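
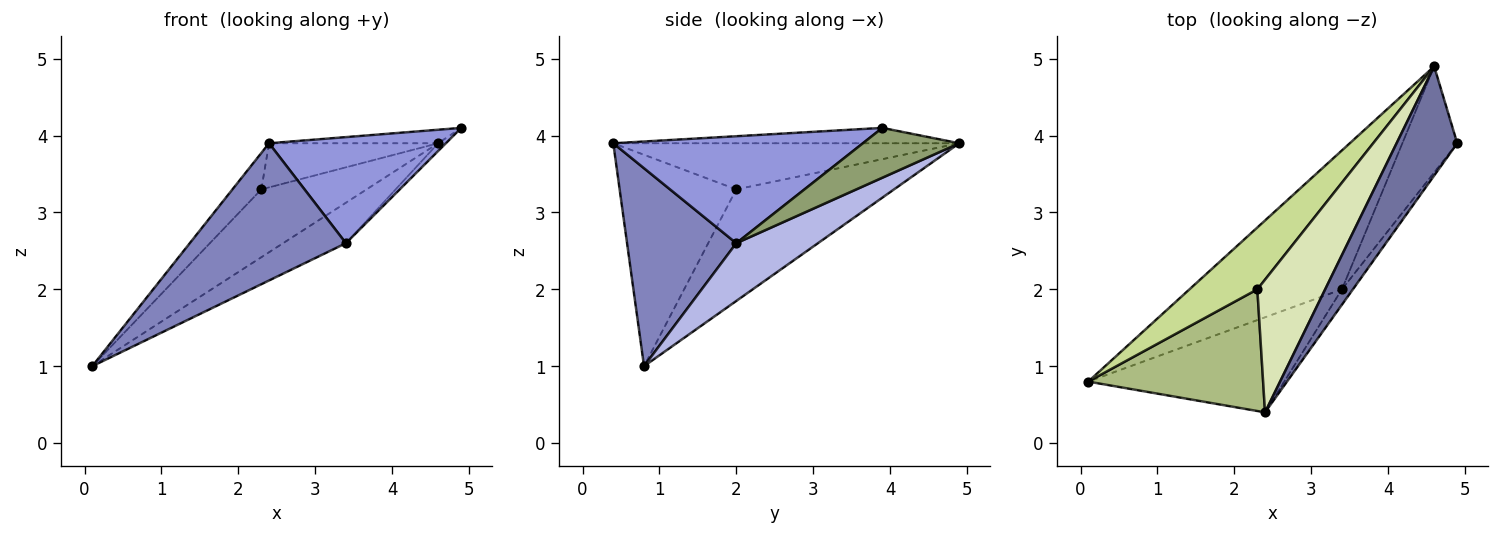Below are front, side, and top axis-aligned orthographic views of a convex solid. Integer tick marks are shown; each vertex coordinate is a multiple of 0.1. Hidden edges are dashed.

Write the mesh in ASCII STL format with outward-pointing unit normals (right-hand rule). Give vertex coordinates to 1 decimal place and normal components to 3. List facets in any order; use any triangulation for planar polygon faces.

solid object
 facet normal -0.244 0.119 0.962
  outer loop
   vertex 4.6 4.9 3.9
   vertex 2.4 0.4 3.9
   vertex 4.9 3.9 4.1
  endloop
 endfacet
 facet normal 0.498 -0.713 -0.494
  outer loop
   vertex 3.4 2.0 2.6
   vertex 2.4 0.4 3.9
   vertex 0.1 0.8 1.0
  endloop
 endfacet
 facet normal 0.813 -0.576 -0.083
  outer loop
   vertex 3.4 2.0 2.6
   vertex 4.9 3.9 4.1
   vertex 2.4 0.4 3.9
  endloop
 endfacet
 facet normal 0.342 0.263 -0.902
  outer loop
   vertex 3.4 2.0 2.6
   vertex 0.1 0.8 1.0
   vertex 4.6 4.9 3.9
  endloop
 endfacet
 facet normal 0.671 0.054 -0.739
  outer loop
   vertex 3.4 2.0 2.6
   vertex 4.6 4.9 3.9
   vertex 4.9 3.9 4.1
  endloop
 endfacet
 facet normal -0.757 0.187 0.626
  outer loop
   vertex 2.3 2.0 3.3
   vertex 0.1 0.8 1.0
   vertex 2.4 0.4 3.9
  endloop
 endfacet
 facet normal -0.742 0.495 0.452
  outer loop
   vertex 2.3 2.0 3.3
   vertex 4.6 4.9 3.9
   vertex 0.1 0.8 1.0
  endloop
 endfacet
 facet normal -0.542 0.265 0.797
  outer loop
   vertex 2.3 2.0 3.3
   vertex 2.4 0.4 3.9
   vertex 4.6 4.9 3.9
  endloop
 endfacet
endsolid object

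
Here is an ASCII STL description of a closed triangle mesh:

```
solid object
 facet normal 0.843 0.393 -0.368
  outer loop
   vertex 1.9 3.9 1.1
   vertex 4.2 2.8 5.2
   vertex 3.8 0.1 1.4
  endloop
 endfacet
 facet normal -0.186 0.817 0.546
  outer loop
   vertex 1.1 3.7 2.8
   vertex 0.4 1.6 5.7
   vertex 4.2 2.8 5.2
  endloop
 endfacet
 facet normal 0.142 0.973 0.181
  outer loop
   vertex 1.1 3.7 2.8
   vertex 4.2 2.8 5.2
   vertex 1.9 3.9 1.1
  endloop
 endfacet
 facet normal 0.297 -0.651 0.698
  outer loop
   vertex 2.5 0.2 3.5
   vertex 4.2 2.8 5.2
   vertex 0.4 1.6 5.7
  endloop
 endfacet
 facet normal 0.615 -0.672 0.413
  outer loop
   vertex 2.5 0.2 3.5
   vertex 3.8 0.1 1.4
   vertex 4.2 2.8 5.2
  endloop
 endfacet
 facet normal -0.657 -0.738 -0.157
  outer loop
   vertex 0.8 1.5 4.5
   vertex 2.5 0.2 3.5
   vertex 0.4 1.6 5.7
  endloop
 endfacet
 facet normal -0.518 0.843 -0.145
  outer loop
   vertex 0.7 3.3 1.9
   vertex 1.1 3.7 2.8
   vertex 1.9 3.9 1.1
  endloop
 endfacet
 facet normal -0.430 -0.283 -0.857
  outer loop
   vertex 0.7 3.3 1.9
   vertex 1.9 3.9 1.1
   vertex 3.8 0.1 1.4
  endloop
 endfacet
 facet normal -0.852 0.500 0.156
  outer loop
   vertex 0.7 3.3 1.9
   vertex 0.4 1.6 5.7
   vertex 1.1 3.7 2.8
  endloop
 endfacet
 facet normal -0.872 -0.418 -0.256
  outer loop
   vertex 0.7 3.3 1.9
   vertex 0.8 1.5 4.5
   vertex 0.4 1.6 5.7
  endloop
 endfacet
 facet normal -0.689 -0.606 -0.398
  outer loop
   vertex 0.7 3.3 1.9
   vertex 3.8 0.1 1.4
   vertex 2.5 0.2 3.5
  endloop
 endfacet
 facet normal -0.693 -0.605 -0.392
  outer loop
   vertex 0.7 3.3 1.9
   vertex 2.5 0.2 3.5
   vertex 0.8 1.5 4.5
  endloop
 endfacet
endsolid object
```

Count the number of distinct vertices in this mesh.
8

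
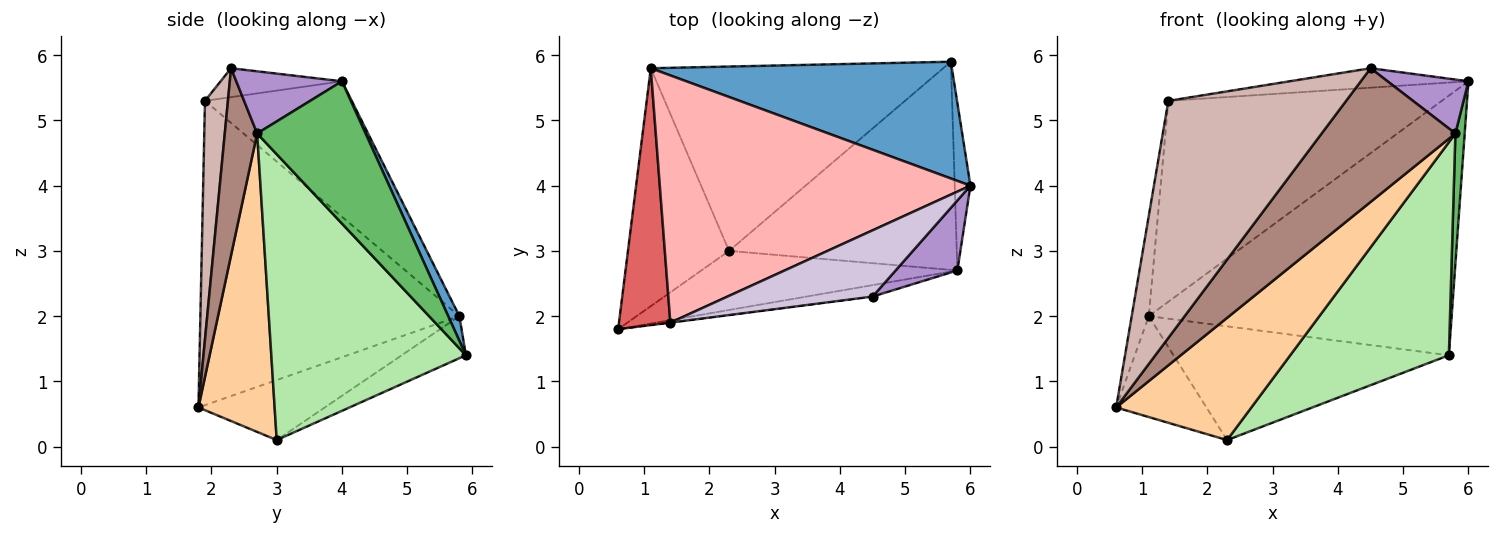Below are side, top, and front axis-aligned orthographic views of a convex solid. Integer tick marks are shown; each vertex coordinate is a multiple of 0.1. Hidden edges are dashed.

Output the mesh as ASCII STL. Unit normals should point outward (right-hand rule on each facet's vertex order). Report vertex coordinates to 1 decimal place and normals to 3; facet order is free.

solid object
 facet normal 0.034 0.911 0.410
  outer loop
   vertex 1.1 5.8 2.0
   vertex 6.0 4.0 5.6
   vertex 5.7 5.9 1.4
  endloop
 endfacet
 facet normal -0.480 0.343 -0.808
  outer loop
   vertex 1.1 5.8 2.0
   vertex 2.3 3.0 0.1
   vertex 0.6 1.8 0.6
  endloop
 endfacet
 facet normal -0.122 0.521 -0.845
  outer loop
   vertex 1.1 5.8 2.0
   vertex 5.7 5.9 1.4
   vertex 2.3 3.0 0.1
  endloop
 endfacet
 facet normal 0.453 -0.803 -0.388
  outer loop
   vertex 5.8 2.7 4.8
   vertex 0.6 1.8 0.6
   vertex 2.3 3.0 0.1
  endloop
 endfacet
 facet normal 0.990 -0.085 -0.109
  outer loop
   vertex 5.8 2.7 4.8
   vertex 5.7 5.9 1.4
   vertex 6.0 4.0 5.6
  endloop
 endfacet
 facet normal 0.659 -0.538 -0.525
  outer loop
   vertex 5.8 2.7 4.8
   vertex 2.3 3.0 0.1
   vertex 5.7 5.9 1.4
  endloop
 endfacet
 facet normal -0.984 0.065 0.166
  outer loop
   vertex 1.4 1.9 5.3
   vertex 1.1 5.8 2.0
   vertex 0.6 1.8 0.6
  endloop
 endfacet
 facet normal -0.321 0.597 0.735
  outer loop
   vertex 1.4 1.9 5.3
   vertex 6.0 4.0 5.6
   vertex 1.1 5.8 2.0
  endloop
 endfacet
 facet normal 0.623 -0.477 0.620
  outer loop
   vertex 4.5 2.3 5.8
   vertex 5.8 2.7 4.8
   vertex 6.0 4.0 5.6
  endloop
 endfacet
 facet normal -0.188 0.276 0.943
  outer loop
   vertex 4.5 2.3 5.8
   vertex 6.0 4.0 5.6
   vertex 1.4 1.9 5.3
  endloop
 endfacet
 facet normal 0.234 -0.969 -0.083
  outer loop
   vertex 4.5 2.3 5.8
   vertex 0.6 1.8 0.6
   vertex 5.8 2.7 4.8
  endloop
 endfacet
 facet normal 0.128 -0.992 -0.001
  outer loop
   vertex 4.5 2.3 5.8
   vertex 1.4 1.9 5.3
   vertex 0.6 1.8 0.6
  endloop
 endfacet
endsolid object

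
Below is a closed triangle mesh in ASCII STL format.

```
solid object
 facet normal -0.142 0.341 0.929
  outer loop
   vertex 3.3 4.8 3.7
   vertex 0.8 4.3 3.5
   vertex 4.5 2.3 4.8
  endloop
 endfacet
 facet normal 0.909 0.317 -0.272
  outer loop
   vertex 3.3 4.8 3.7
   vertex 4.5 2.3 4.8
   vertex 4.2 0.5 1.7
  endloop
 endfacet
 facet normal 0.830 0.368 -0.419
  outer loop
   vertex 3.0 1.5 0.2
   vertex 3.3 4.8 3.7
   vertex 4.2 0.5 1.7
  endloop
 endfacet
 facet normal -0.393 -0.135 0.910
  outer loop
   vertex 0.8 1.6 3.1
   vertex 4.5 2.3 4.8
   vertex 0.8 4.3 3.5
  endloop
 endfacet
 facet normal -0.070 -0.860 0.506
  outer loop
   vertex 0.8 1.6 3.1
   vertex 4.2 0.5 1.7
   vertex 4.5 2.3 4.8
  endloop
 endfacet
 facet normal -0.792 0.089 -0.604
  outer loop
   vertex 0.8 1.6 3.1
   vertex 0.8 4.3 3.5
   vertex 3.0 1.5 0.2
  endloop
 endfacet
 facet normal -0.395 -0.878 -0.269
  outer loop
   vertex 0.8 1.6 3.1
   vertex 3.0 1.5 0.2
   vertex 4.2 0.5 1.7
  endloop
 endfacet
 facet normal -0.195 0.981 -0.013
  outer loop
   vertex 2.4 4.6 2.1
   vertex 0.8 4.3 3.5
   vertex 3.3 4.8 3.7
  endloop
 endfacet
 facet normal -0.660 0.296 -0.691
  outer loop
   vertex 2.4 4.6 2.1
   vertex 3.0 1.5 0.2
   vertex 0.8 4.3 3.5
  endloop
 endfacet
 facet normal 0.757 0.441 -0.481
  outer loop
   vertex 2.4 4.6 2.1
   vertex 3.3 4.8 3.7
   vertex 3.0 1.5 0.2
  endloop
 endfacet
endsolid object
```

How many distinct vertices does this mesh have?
7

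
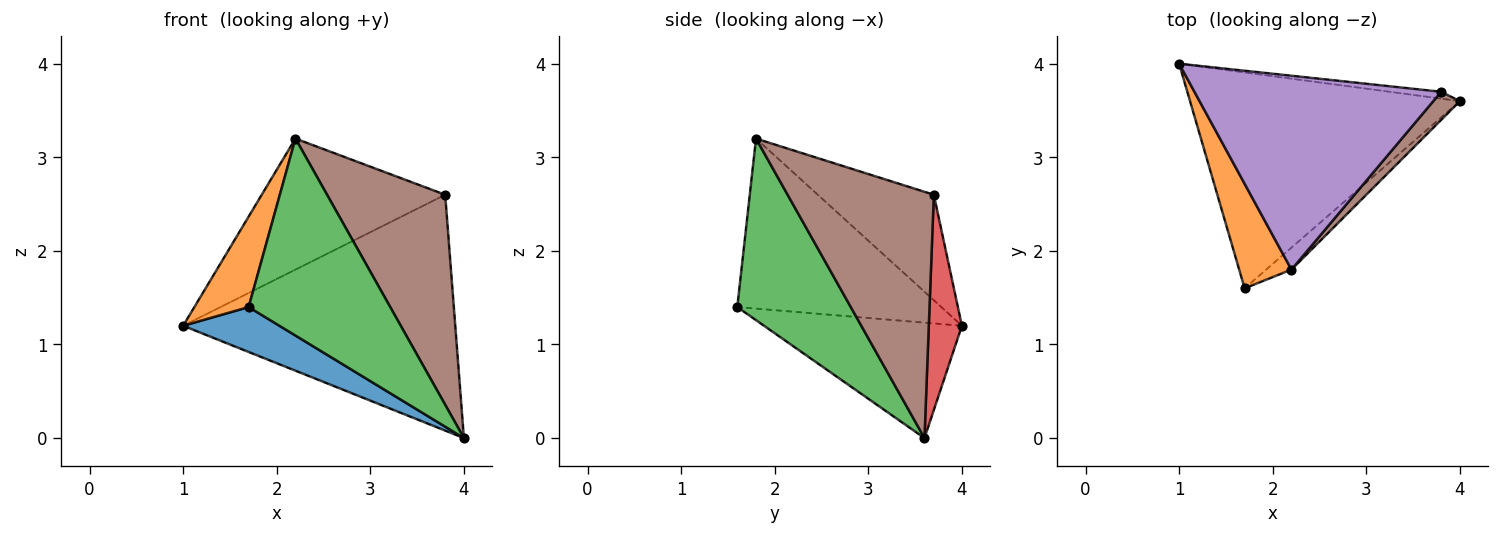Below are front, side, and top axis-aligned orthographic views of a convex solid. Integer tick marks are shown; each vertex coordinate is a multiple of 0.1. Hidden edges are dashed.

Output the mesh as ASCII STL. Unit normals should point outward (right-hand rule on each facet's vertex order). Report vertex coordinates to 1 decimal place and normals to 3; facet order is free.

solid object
 facet normal -0.386 -0.188 -0.903
  outer loop
   vertex 1.7 1.6 1.4
   vertex 1.0 4.0 1.2
   vertex 4.0 3.6 0.0
  endloop
 endfacet
 facet normal -0.926 -0.246 0.285
  outer loop
   vertex 2.2 1.8 3.2
   vertex 1.0 4.0 1.2
   vertex 1.7 1.6 1.4
  endloop
 endfacet
 facet normal 0.623 -0.777 -0.087
  outer loop
   vertex 2.2 1.8 3.2
   vertex 1.7 1.6 1.4
   vertex 4.0 3.6 0.0
  endloop
 endfacet
 facet normal 0.121 0.992 -0.029
  outer loop
   vertex 3.8 3.7 2.6
   vertex 4.0 3.6 0.0
   vertex 1.0 4.0 1.2
  endloop
 endfacet
 facet normal -0.334 0.528 0.781
  outer loop
   vertex 3.8 3.7 2.6
   vertex 1.0 4.0 1.2
   vertex 2.2 1.8 3.2
  endloop
 endfacet
 facet normal 0.775 -0.626 0.084
  outer loop
   vertex 3.8 3.7 2.6
   vertex 2.2 1.8 3.2
   vertex 4.0 3.6 0.0
  endloop
 endfacet
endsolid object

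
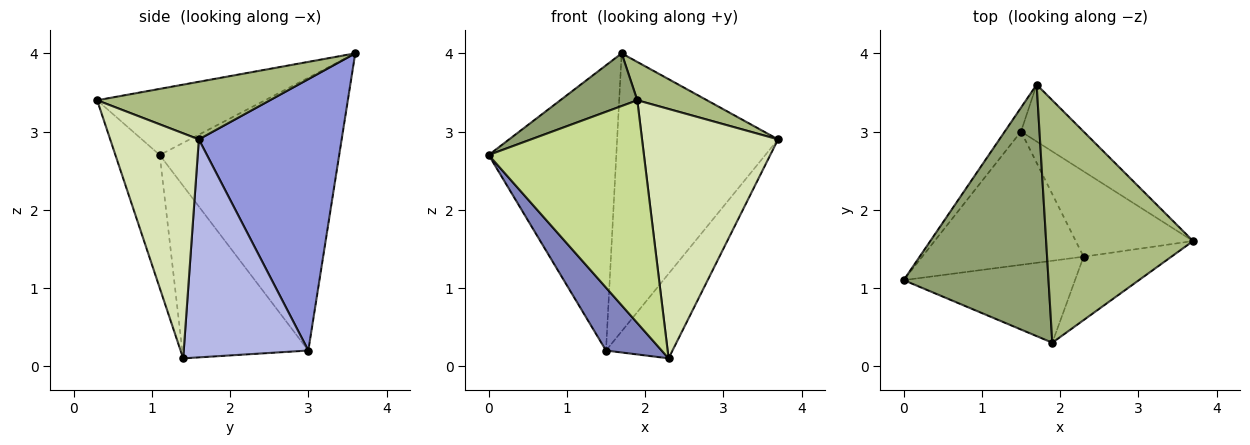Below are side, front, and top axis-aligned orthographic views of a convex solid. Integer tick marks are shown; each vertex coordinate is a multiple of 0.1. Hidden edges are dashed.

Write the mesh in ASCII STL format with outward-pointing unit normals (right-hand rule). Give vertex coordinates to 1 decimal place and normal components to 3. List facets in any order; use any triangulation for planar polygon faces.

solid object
 facet normal -0.814 0.579 -0.049
  outer loop
   vertex 1.5 3.0 0.2
   vertex 0.0 1.1 2.7
   vertex 1.7 3.6 4.0
  endloop
 endfacet
 facet normal -0.695 -0.307 -0.650
  outer loop
   vertex 1.5 3.0 0.2
   vertex 2.3 1.4 0.1
   vertex 0.0 1.1 2.7
  endloop
 endfacet
 facet normal 0.656 0.739 -0.151
  outer loop
   vertex 1.5 3.0 0.2
   vertex 1.7 3.6 4.0
   vertex 3.7 1.6 2.9
  endloop
 endfacet
 facet normal 0.797 0.425 -0.429
  outer loop
   vertex 1.5 3.0 0.2
   vertex 3.7 1.6 2.9
   vertex 2.3 1.4 0.1
  endloop
 endfacet
 facet normal -0.408 -0.187 0.894
  outer loop
   vertex 1.9 0.3 3.4
   vertex 1.7 3.6 4.0
   vertex 0.0 1.1 2.7
  endloop
 endfacet
 facet normal 0.361 -0.146 0.921
  outer loop
   vertex 1.9 0.3 3.4
   vertex 3.7 1.6 2.9
   vertex 1.7 3.6 4.0
  endloop
 endfacet
 facet normal -0.259 -0.907 -0.334
  outer loop
   vertex 1.9 0.3 3.4
   vertex 0.0 1.1 2.7
   vertex 2.3 1.4 0.1
  endloop
 endfacet
 facet normal 0.534 -0.819 -0.208
  outer loop
   vertex 1.9 0.3 3.4
   vertex 2.3 1.4 0.1
   vertex 3.7 1.6 2.9
  endloop
 endfacet
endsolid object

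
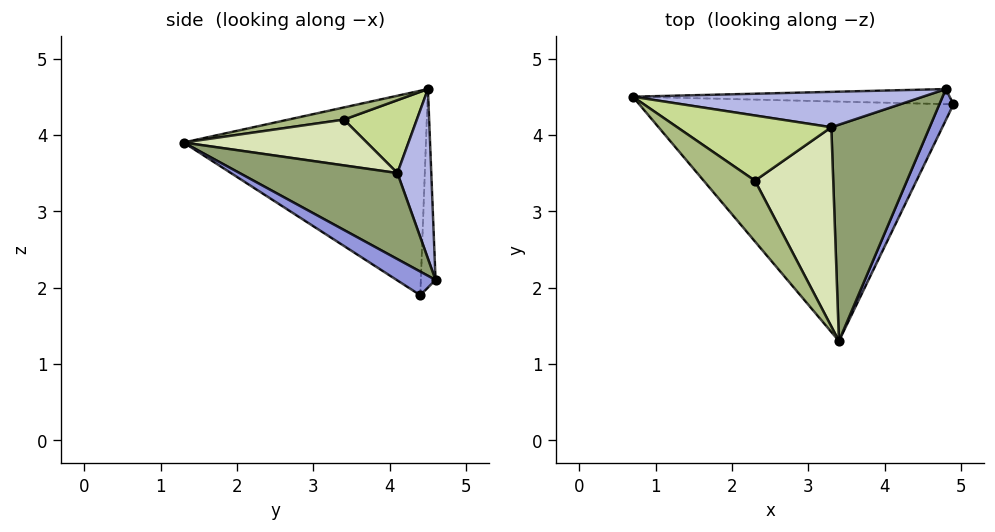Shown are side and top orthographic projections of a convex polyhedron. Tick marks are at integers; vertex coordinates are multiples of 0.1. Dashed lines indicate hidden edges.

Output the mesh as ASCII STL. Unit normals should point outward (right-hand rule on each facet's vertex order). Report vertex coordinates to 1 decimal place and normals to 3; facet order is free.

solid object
 facet normal -0.526 -0.267 -0.808
  outer loop
   vertex 3.4 1.3 3.9
   vertex 0.7 4.5 4.6
   vertex 4.9 4.4 1.9
  endloop
 endfacet
 facet normal -0.459 0.503 -0.732
  outer loop
   vertex 4.8 4.6 2.1
   vertex 4.9 4.4 1.9
   vertex 0.7 4.5 4.6
  endloop
 endfacet
 facet normal 0.855 -0.084 0.511
  outer loop
   vertex 4.8 4.6 2.1
   vertex 3.4 1.3 3.9
   vertex 4.9 4.4 1.9
  endloop
 endfacet
 facet normal 0.374 0.671 0.640
  outer loop
   vertex 3.3 4.1 3.5
   vertex 4.8 4.6 2.1
   vertex 0.7 4.5 4.6
  endloop
 endfacet
 facet normal 0.653 0.130 0.746
  outer loop
   vertex 3.3 4.1 3.5
   vertex 3.4 1.3 3.9
   vertex 4.8 4.6 2.1
  endloop
 endfacet
 facet normal 0.231 -0.018 0.973
  outer loop
   vertex 2.3 3.4 4.2
   vertex 0.7 4.5 4.6
   vertex 3.4 1.3 3.9
  endloop
 endfacet
 facet normal 0.410 0.281 0.867
  outer loop
   vertex 2.3 3.4 4.2
   vertex 3.3 4.1 3.5
   vertex 0.7 4.5 4.6
  endloop
 endfacet
 facet normal 0.500 0.140 0.855
  outer loop
   vertex 2.3 3.4 4.2
   vertex 3.4 1.3 3.9
   vertex 3.3 4.1 3.5
  endloop
 endfacet
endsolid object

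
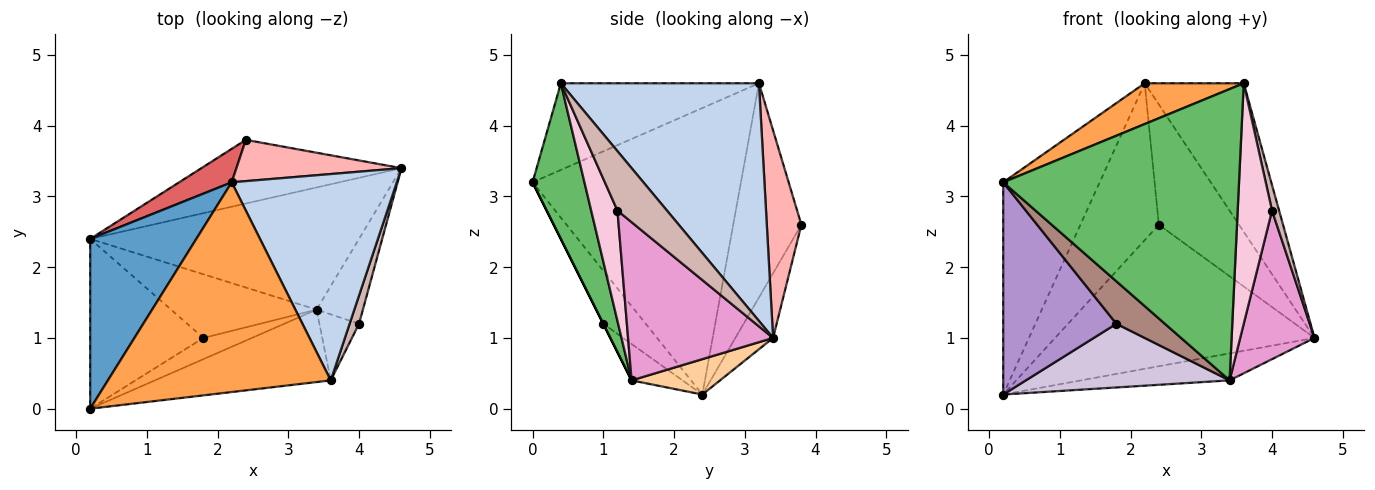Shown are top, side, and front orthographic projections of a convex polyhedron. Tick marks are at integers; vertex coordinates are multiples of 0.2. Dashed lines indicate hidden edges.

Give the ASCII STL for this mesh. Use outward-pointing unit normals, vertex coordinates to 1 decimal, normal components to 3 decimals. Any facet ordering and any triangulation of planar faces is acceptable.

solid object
 facet normal -0.860 0.398 0.319
  outer loop
   vertex 2.2 3.2 4.6
   vertex 0.2 2.4 0.2
   vertex 0.2 0.0 3.2
  endloop
 endfacet
 facet normal 0.760 0.380 0.528
  outer loop
   vertex 3.6 0.4 4.6
   vertex 4.6 3.4 1.0
   vertex 2.2 3.2 4.6
  endloop
 endfacet
 facet normal -0.357 -0.178 0.917
  outer loop
   vertex 3.6 0.4 4.6
   vertex 2.2 3.2 4.6
   vertex 0.2 0.0 3.2
  endloop
 endfacet
 facet normal 0.127 0.214 -0.968
  outer loop
   vertex 3.4 1.4 0.4
   vertex 0.2 2.4 0.2
   vertex 4.6 3.4 1.0
  endloop
 endfacet
 facet normal 0.209 -0.949 -0.236
  outer loop
   vertex 3.4 1.4 0.4
   vertex 3.6 0.4 4.6
   vertex 0.2 0.0 3.2
  endloop
 endfacet
 facet normal -0.131 0.904 -0.407
  outer loop
   vertex 2.4 3.8 2.6
   vertex 4.6 3.4 1.0
   vertex 0.2 2.4 0.2
  endloop
 endfacet
 facet normal -0.648 0.745 0.159
  outer loop
   vertex 2.4 3.8 2.6
   vertex 0.2 2.4 0.2
   vertex 2.2 3.2 4.6
  endloop
 endfacet
 facet normal 0.378 0.876 0.301
  outer loop
   vertex 2.4 3.8 2.6
   vertex 2.2 3.2 4.6
   vertex 4.6 3.4 1.0
  endloop
 endfacet
 facet normal -0.281 -0.749 -0.600
  outer loop
   vertex 1.8 1.0 1.2
   vertex 0.2 0.0 3.2
   vertex 0.2 2.4 0.2
  endloop
 endfacet
 facet normal -0.174 -0.696 -0.696
  outer loop
   vertex 1.8 1.0 1.2
   vertex 0.2 2.4 0.2
   vertex 3.4 1.4 0.4
  endloop
 endfacet
 facet normal 0.000 -0.894 -0.447
  outer loop
   vertex 1.8 1.0 1.2
   vertex 3.4 1.4 0.4
   vertex 0.2 0.0 3.2
  endloop
 endfacet
 facet normal 0.978 -0.140 0.155
  outer loop
   vertex 4.0 1.2 2.8
   vertex 4.6 3.4 1.0
   vertex 3.6 0.4 4.6
  endloop
 endfacet
 facet normal 0.861 -0.441 -0.252
  outer loop
   vertex 4.0 1.2 2.8
   vertex 3.4 1.4 0.4
   vertex 4.6 3.4 1.0
  endloop
 endfacet
 facet normal 0.594 -0.776 -0.213
  outer loop
   vertex 4.0 1.2 2.8
   vertex 3.6 0.4 4.6
   vertex 3.4 1.4 0.4
  endloop
 endfacet
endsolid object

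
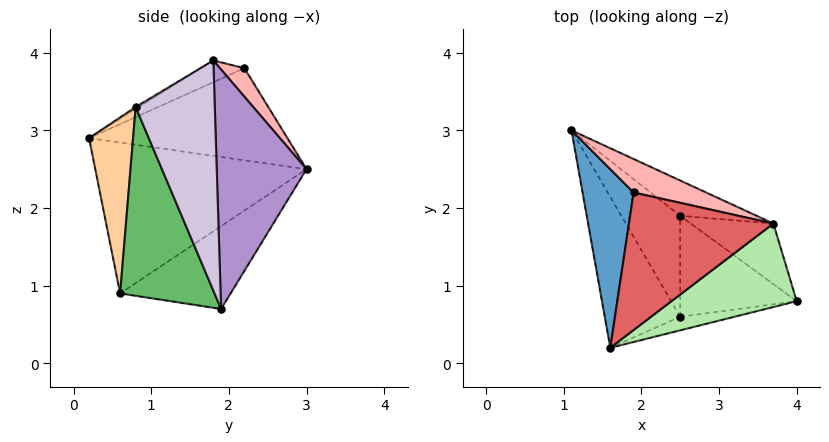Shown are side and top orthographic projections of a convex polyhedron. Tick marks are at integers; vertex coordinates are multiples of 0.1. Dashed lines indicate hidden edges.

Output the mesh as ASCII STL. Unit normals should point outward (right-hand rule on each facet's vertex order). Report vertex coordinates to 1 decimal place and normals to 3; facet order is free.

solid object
 facet normal -0.871 -0.087 0.483
  outer loop
   vertex 1.9 2.2 3.8
   vertex 1.1 3.0 2.5
   vertex 1.6 0.2 2.9
  endloop
 endfacet
 facet normal -0.873 -0.218 -0.436
  outer loop
   vertex 2.5 0.6 0.9
   vertex 1.6 0.2 2.9
   vertex 1.1 3.0 2.5
  endloop
 endfacet
 facet normal -0.812 -0.089 -0.577
  outer loop
   vertex 2.5 0.6 0.9
   vertex 1.1 3.0 2.5
   vertex 2.5 1.9 0.7
  endloop
 endfacet
 facet normal 0.254 -0.964 -0.078
  outer loop
   vertex 2.5 0.6 0.9
   vertex 4.0 0.8 3.3
   vertex 1.6 0.2 2.9
  endloop
 endfacet
 facet normal 0.848 -0.081 -0.523
  outer loop
   vertex 2.5 0.6 0.9
   vertex 2.5 1.9 0.7
   vertex 4.0 0.8 3.3
  endloop
 endfacet
 facet normal -0.013 -0.517 0.856
  outer loop
   vertex 3.7 1.8 3.9
   vertex 1.6 0.2 2.9
   vertex 4.0 0.8 3.3
  endloop
 endfacet
 facet normal -0.137 -0.389 0.911
  outer loop
   vertex 3.7 1.8 3.9
   vertex 1.9 2.2 3.8
   vertex 1.6 0.2 2.9
  endloop
 endfacet
 facet normal 0.172 0.883 0.437
  outer loop
   vertex 3.7 1.8 3.9
   vertex 1.1 3.0 2.5
   vertex 1.9 2.2 3.8
  endloop
 endfacet
 facet normal 0.481 0.863 -0.153
  outer loop
   vertex 3.7 1.8 3.9
   vertex 2.5 1.9 0.7
   vertex 1.1 3.0 2.5
  endloop
 endfacet
 facet normal 0.847 0.436 -0.304
  outer loop
   vertex 3.7 1.8 3.9
   vertex 4.0 0.8 3.3
   vertex 2.5 1.9 0.7
  endloop
 endfacet
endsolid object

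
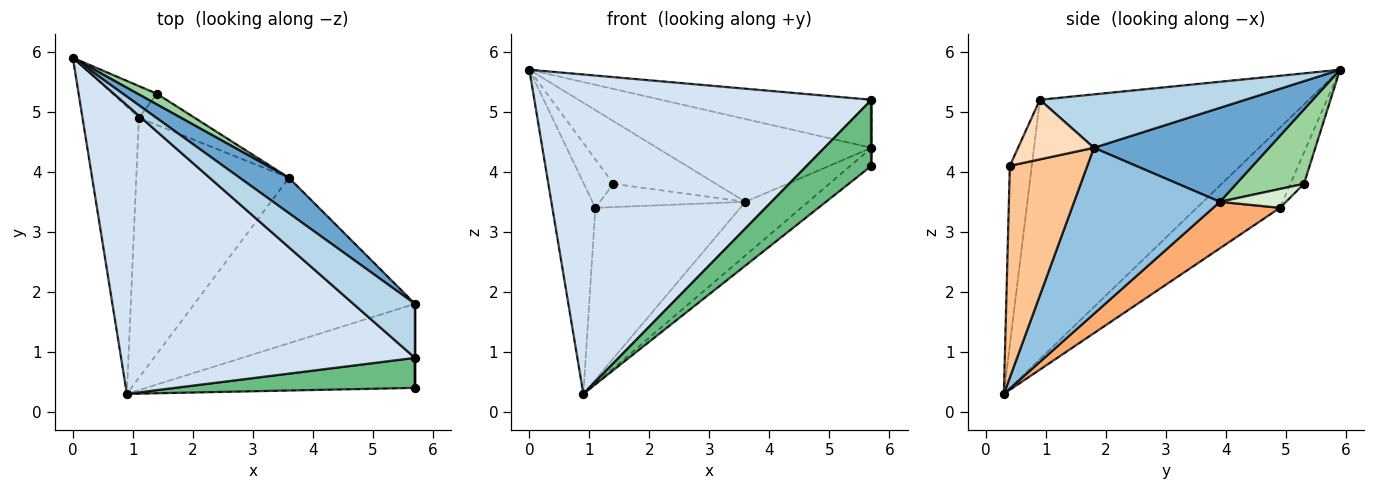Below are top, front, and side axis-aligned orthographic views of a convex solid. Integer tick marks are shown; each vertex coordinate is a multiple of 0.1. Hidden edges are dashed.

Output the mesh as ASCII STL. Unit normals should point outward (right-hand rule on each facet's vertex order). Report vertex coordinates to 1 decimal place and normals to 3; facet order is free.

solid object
 facet normal 0.601 0.735 0.314
  outer loop
   vertex 3.6 3.9 3.5
   vertex 0.0 5.9 5.7
   vertex 5.7 1.8 4.4
  endloop
 endfacet
 facet normal 0.582 0.251 -0.773
  outer loop
   vertex 3.6 3.9 3.5
   vertex 5.7 1.8 4.4
   vertex 0.9 0.3 0.3
  endloop
 endfacet
 facet normal 0.544 0.557 0.627
  outer loop
   vertex 5.7 0.9 5.2
   vertex 5.7 1.8 4.4
   vertex 0.0 5.9 5.7
  endloop
 endfacet
 facet normal -0.509 -0.638 0.577
  outer loop
   vertex 5.7 0.9 5.2
   vertex 0.0 5.9 5.7
   vertex 0.9 0.3 0.3
  endloop
 endfacet
 facet normal -0.753 0.390 -0.530
  outer loop
   vertex 1.1 4.9 3.4
   vertex 0.9 0.3 0.3
   vertex 0.0 5.9 5.7
  endloop
 endfacet
 facet normal 0.246 0.534 -0.809
  outer loop
   vertex 1.1 4.9 3.4
   vertex 3.6 3.9 3.5
   vertex 0.9 0.3 0.3
  endloop
 endfacet
 facet normal 0.610 0.166 -0.775
  outer loop
   vertex 5.7 0.4 4.1
   vertex 0.9 0.3 0.3
   vertex 5.7 1.8 4.4
  endloop
 endfacet
 facet normal 1.000 0.000 0.000
  outer loop
   vertex 5.7 0.4 4.1
   vertex 5.7 1.8 4.4
   vertex 5.7 0.9 5.2
  endloop
 endfacet
 facet normal -0.295 -0.870 0.395
  outer loop
   vertex 5.7 0.4 4.1
   vertex 5.7 0.9 5.2
   vertex 0.9 0.3 0.3
  endloop
 endfacet
 facet normal 0.545 0.826 0.141
  outer loop
   vertex 1.4 5.3 3.8
   vertex 0.0 5.9 5.7
   vertex 3.6 3.9 3.5
  endloop
 endfacet
 facet normal -0.359 0.781 -0.511
  outer loop
   vertex 1.4 5.3 3.8
   vertex 1.1 4.9 3.4
   vertex 0.0 5.9 5.7
  endloop
 endfacet
 facet normal 0.262 0.577 -0.774
  outer loop
   vertex 1.4 5.3 3.8
   vertex 3.6 3.9 3.5
   vertex 1.1 4.9 3.4
  endloop
 endfacet
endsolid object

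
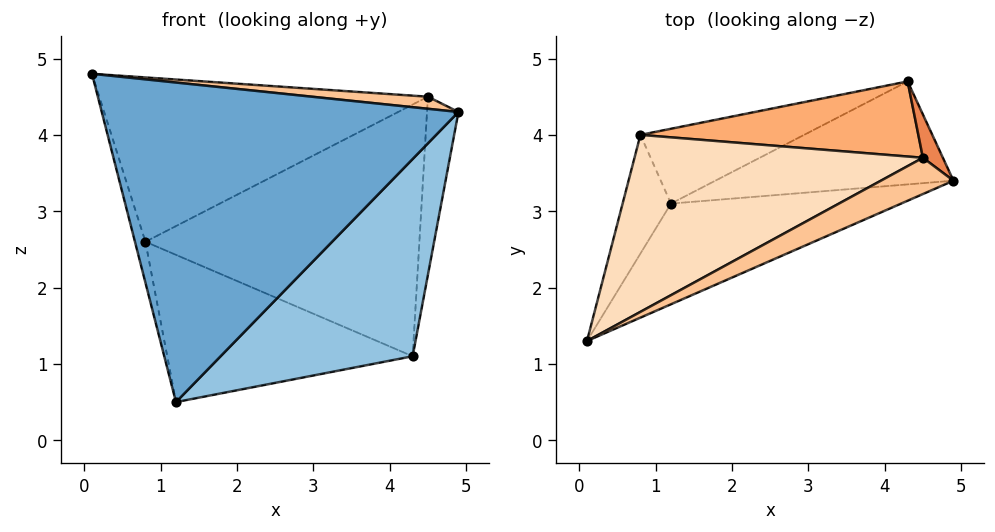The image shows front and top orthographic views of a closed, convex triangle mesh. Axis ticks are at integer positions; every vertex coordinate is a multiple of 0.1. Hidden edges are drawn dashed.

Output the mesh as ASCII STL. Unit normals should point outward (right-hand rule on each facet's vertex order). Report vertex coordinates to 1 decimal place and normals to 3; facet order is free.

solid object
 facet normal 0.360 -0.890 -0.280
  outer loop
   vertex 1.2 3.1 0.5
   vertex 4.9 3.4 4.3
   vertex 0.1 1.3 4.8
  endloop
 endfacet
 facet normal 0.480 -0.778 -0.406
  outer loop
   vertex 1.2 3.1 0.5
   vertex 4.3 4.7 1.1
   vertex 4.9 3.4 4.3
  endloop
 endfacet
 facet normal -0.973 0.075 -0.218
  outer loop
   vertex 0.8 4.0 2.6
   vertex 1.2 3.1 0.5
   vertex 0.1 1.3 4.8
  endloop
 endfacet
 facet normal -0.349 0.835 -0.425
  outer loop
   vertex 0.8 4.0 2.6
   vertex 4.3 4.7 1.1
   vertex 1.2 3.1 0.5
  endloop
 endfacet
 facet normal 0.646 0.742 0.180
  outer loop
   vertex 4.5 3.7 4.5
   vertex 4.9 3.4 4.3
   vertex 4.3 4.7 1.1
  endloop
 endfacet
 facet normal -0.069 0.956 0.285
  outer loop
   vertex 4.5 3.7 4.5
   vertex 4.3 4.7 1.1
   vertex 0.8 4.0 2.6
  endloop
 endfacet
 facet normal 0.231 -0.308 0.923
  outer loop
   vertex 4.5 3.7 4.5
   vertex 0.1 1.3 4.8
   vertex 4.9 3.4 4.3
  endloop
 endfacet
 facet normal -0.306 0.648 0.698
  outer loop
   vertex 4.5 3.7 4.5
   vertex 0.8 4.0 2.6
   vertex 0.1 1.3 4.8
  endloop
 endfacet
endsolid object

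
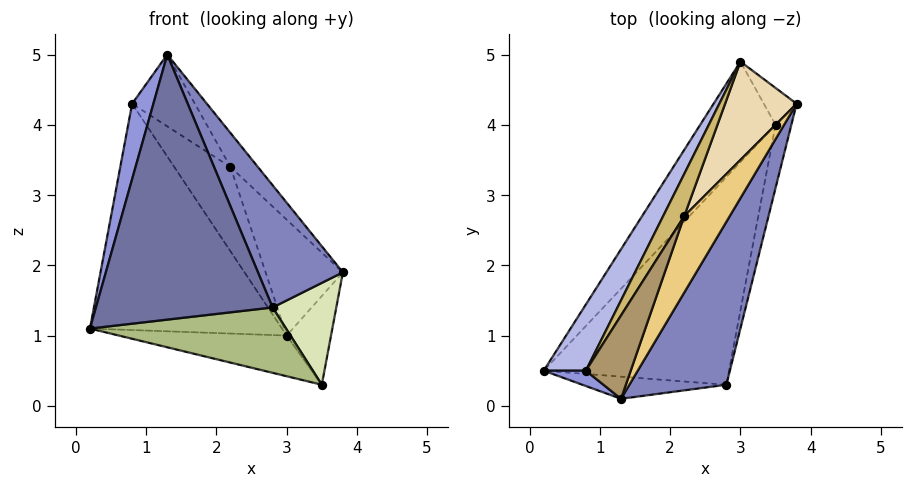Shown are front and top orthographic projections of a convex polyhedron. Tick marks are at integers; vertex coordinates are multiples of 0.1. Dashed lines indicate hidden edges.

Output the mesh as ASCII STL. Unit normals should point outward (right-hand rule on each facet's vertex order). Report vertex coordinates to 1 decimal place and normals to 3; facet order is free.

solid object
 facet normal -0.067 -0.994 -0.083
  outer loop
   vertex 2.8 0.3 1.4
   vertex 1.3 0.1 5.0
   vertex 0.2 0.5 1.1
  endloop
 endfacet
 facet normal 0.894 -0.268 0.358
  outer loop
   vertex 2.8 0.3 1.4
   vertex 3.8 4.3 1.9
   vertex 1.3 0.1 5.0
  endloop
 endfacet
 facet normal -0.728 -0.671 0.137
  outer loop
   vertex 0.8 0.5 4.3
   vertex 0.2 0.5 1.1
   vertex 1.3 0.1 5.0
  endloop
 endfacet
 facet normal -0.832 0.533 0.156
  outer loop
   vertex 0.8 0.5 4.3
   vertex 3.0 4.9 1.0
   vertex 0.2 0.5 1.1
  endloop
 endfacet
 facet normal -0.529 0.318 -0.787
  outer loop
   vertex 3.5 4.0 0.3
   vertex 0.2 0.5 1.1
   vertex 3.0 4.9 1.0
  endloop
 endfacet
 facet normal 0.087 -0.299 -0.950
  outer loop
   vertex 3.5 4.0 0.3
   vertex 2.8 0.3 1.4
   vertex 0.2 0.5 1.1
  endloop
 endfacet
 facet normal 0.747 0.614 -0.255
  outer loop
   vertex 3.5 4.0 0.3
   vertex 3.0 4.9 1.0
   vertex 3.8 4.3 1.9
  endloop
 endfacet
 facet normal 0.965 -0.224 -0.139
  outer loop
   vertex 3.5 4.0 0.3
   vertex 3.8 4.3 1.9
   vertex 2.8 0.3 1.4
  endloop
 endfacet
 facet normal -0.474 0.575 0.667
  outer loop
   vertex 2.2 2.7 3.4
   vertex 0.8 0.5 4.3
   vertex 1.3 0.1 5.0
  endloop
 endfacet
 facet normal -0.745 0.596 0.298
  outer loop
   vertex 2.2 2.7 3.4
   vertex 3.0 4.9 1.0
   vertex 0.8 0.5 4.3
  endloop
 endfacet
 facet normal 0.410 0.371 0.833
  outer loop
   vertex 2.2 2.7 3.4
   vertex 1.3 0.1 5.0
   vertex 3.8 4.3 1.9
  endloop
 endfacet
 facet normal -0.154 0.753 0.639
  outer loop
   vertex 2.2 2.7 3.4
   vertex 3.8 4.3 1.9
   vertex 3.0 4.9 1.0
  endloop
 endfacet
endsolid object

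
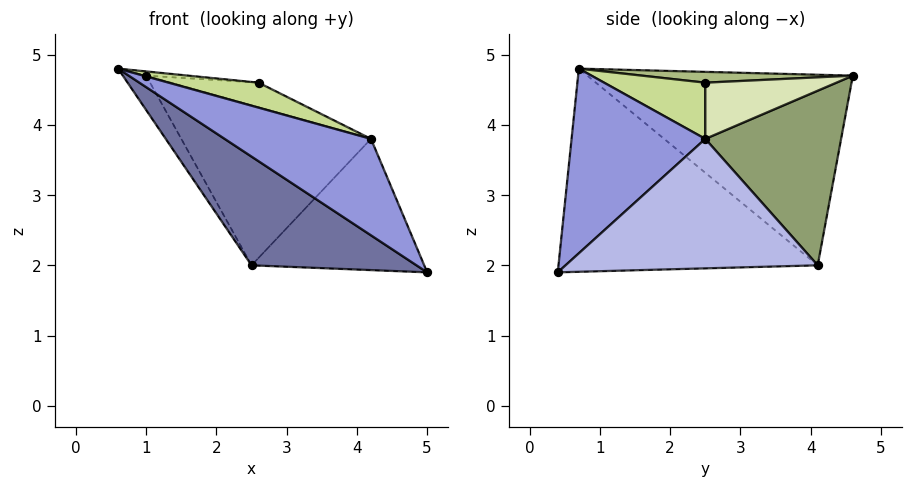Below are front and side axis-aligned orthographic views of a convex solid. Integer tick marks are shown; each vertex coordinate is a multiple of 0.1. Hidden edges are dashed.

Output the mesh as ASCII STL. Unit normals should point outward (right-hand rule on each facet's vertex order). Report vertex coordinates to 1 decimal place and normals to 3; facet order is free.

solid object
 facet normal -0.534 -0.340 -0.775
  outer loop
   vertex 2.5 4.1 2.0
   vertex 5.0 0.4 1.9
   vertex 0.6 0.7 4.8
  endloop
 endfacet
 facet normal -0.866 0.076 -0.495
  outer loop
   vertex 2.5 4.1 2.0
   vertex 0.6 0.7 4.8
   vertex 1.0 4.6 4.7
  endloop
 endfacet
 facet normal 0.454 -0.497 0.740
  outer loop
   vertex 4.2 2.5 3.8
   vertex 0.6 0.7 4.8
   vertex 5.0 0.4 1.9
  endloop
 endfacet
 facet normal 0.795 0.544 -0.267
  outer loop
   vertex 4.2 2.5 3.8
   vertex 5.0 0.4 1.9
   vertex 2.5 4.1 2.0
  endloop
 endfacet
 facet normal 0.574 0.801 0.170
  outer loop
   vertex 4.2 2.5 3.8
   vertex 2.5 4.1 2.0
   vertex 1.0 4.6 4.7
  endloop
 endfacet
 facet normal 0.084 0.017 0.996
  outer loop
   vertex 2.6 2.5 4.6
   vertex 1.0 4.6 4.7
   vertex 0.6 0.7 4.8
  endloop
 endfacet
 facet normal 0.416 -0.369 0.831
  outer loop
   vertex 2.6 2.5 4.6
   vertex 0.6 0.7 4.8
   vertex 4.2 2.5 3.8
  endloop
 endfacet
 facet normal 0.429 0.286 0.857
  outer loop
   vertex 2.6 2.5 4.6
   vertex 4.2 2.5 3.8
   vertex 1.0 4.6 4.7
  endloop
 endfacet
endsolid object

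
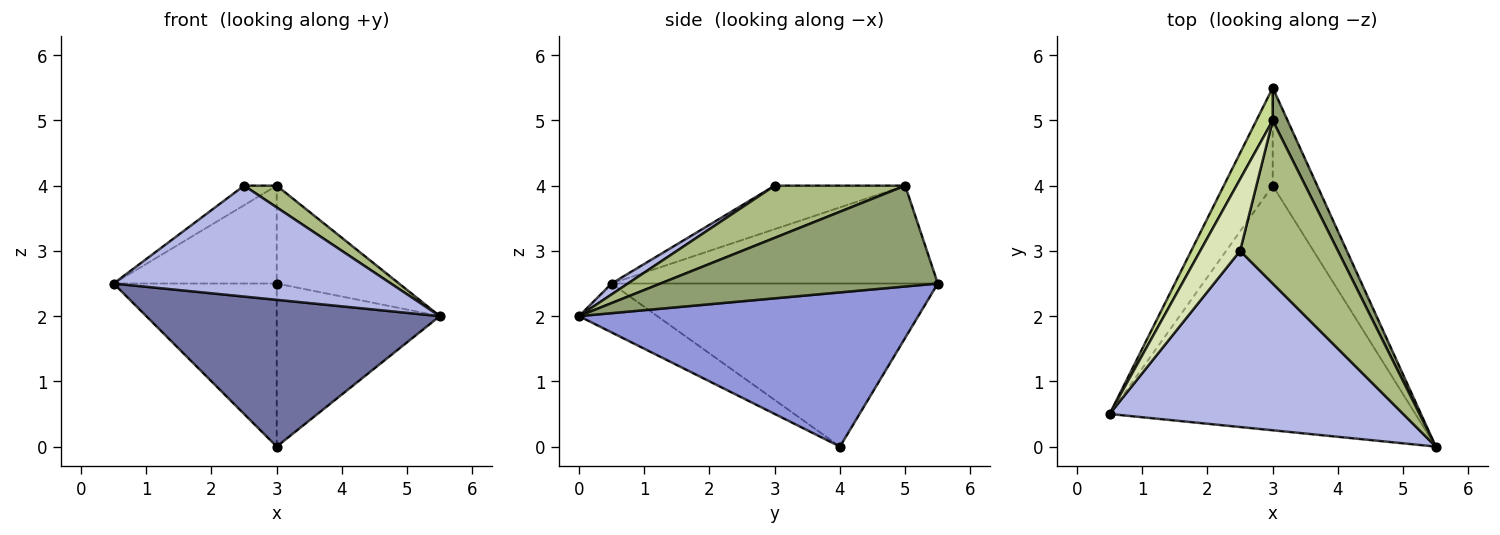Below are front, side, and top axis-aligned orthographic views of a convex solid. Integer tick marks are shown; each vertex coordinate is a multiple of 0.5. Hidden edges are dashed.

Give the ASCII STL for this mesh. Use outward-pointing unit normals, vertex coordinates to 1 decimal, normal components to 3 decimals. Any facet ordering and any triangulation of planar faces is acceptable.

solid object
 facet normal -0.136 -0.510 -0.850
  outer loop
   vertex 3.0 4.0 0.0
   vertex 5.5 0.0 2.0
   vertex 0.5 0.5 2.5
  endloop
 endfacet
 facet normal -0.864 0.432 -0.259
  outer loop
   vertex 3.0 4.0 0.0
   vertex 0.5 0.5 2.5
   vertex 3.0 5.5 2.5
  endloop
 endfacet
 facet normal 0.872 0.419 -0.252
  outer loop
   vertex 3.0 4.0 0.0
   vertex 3.0 5.5 2.5
   vertex 5.5 0.0 2.0
  endloop
 endfacet
 facet normal 0.031 -0.533 0.846
  outer loop
   vertex 2.5 3.0 4.0
   vertex 0.5 0.5 2.5
   vertex 5.5 0.0 2.0
  endloop
 endfacet
 facet normal 0.907 0.400 0.133
  outer loop
   vertex 3.0 5.0 4.0
   vertex 5.5 0.0 2.0
   vertex 3.0 5.5 2.5
  endloop
 endfacet
 facet normal 0.467 -0.117 0.876
  outer loop
   vertex 3.0 5.0 4.0
   vertex 2.5 3.0 4.0
   vertex 5.5 0.0 2.0
  endloop
 endfacet
 facet normal -0.885 0.442 0.147
  outer loop
   vertex 3.0 5.0 4.0
   vertex 3.0 5.5 2.5
   vertex 0.5 0.5 2.5
  endloop
 endfacet
 facet normal -0.725 0.181 0.665
  outer loop
   vertex 3.0 5.0 4.0
   vertex 0.5 0.5 2.5
   vertex 2.5 3.0 4.0
  endloop
 endfacet
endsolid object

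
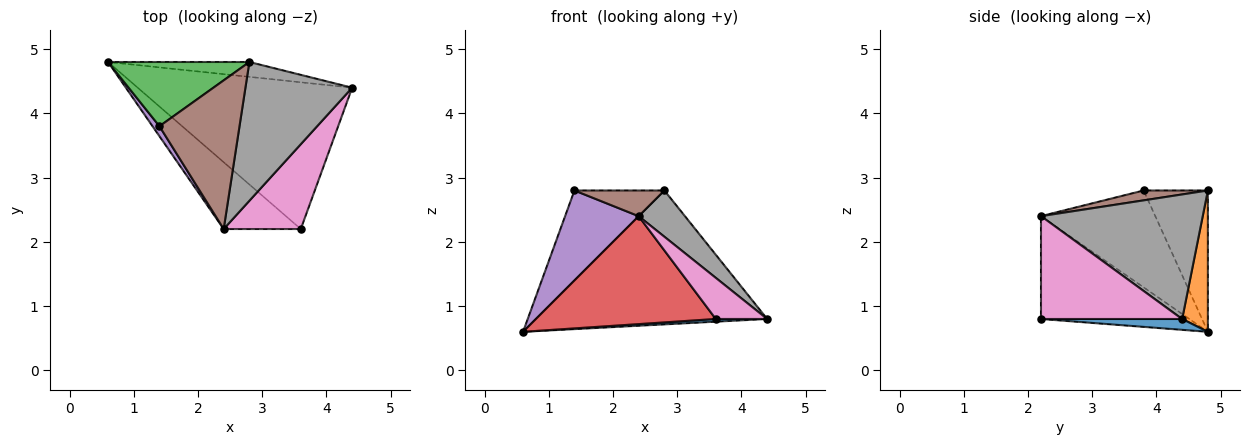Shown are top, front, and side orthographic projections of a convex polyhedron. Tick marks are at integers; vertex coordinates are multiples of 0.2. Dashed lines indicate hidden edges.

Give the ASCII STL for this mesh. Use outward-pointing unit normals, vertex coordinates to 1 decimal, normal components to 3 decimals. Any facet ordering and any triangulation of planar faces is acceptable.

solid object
 facet normal 0.051 -0.018 -0.999
  outer loop
   vertex 3.6 2.2 0.8
   vertex 0.6 4.8 0.6
   vertex 4.4 4.4 0.8
  endloop
 endfacet
 facet normal 0.110 0.988 -0.110
  outer loop
   vertex 2.8 4.8 2.8
   vertex 4.4 4.4 0.8
   vertex 0.6 4.8 0.6
  endloop
 endfacet
 facet normal -0.503 0.704 0.503
  outer loop
   vertex 2.8 4.8 2.8
   vertex 0.6 4.8 0.6
   vertex 1.4 3.8 2.8
  endloop
 endfacet
 facet normal -0.574 -0.696 -0.431
  outer loop
   vertex 2.4 2.2 2.4
   vertex 0.6 4.8 0.6
   vertex 3.6 2.2 0.8
  endloop
 endfacet
 facet normal -0.840 -0.540 0.060
  outer loop
   vertex 2.4 2.2 2.4
   vertex 1.4 3.8 2.8
   vertex 0.6 4.8 0.6
  endloop
 endfacet
 facet normal 0.121 -0.169 0.978
  outer loop
   vertex 2.4 2.2 2.4
   vertex 2.8 4.8 2.8
   vertex 1.4 3.8 2.8
  endloop
 endfacet
 facet normal 0.768 -0.279 0.576
  outer loop
   vertex 2.4 2.2 2.4
   vertex 3.6 2.2 0.8
   vertex 4.4 4.4 0.8
  endloop
 endfacet
 facet normal 0.742 -0.212 0.636
  outer loop
   vertex 2.4 2.2 2.4
   vertex 4.4 4.4 0.8
   vertex 2.8 4.8 2.8
  endloop
 endfacet
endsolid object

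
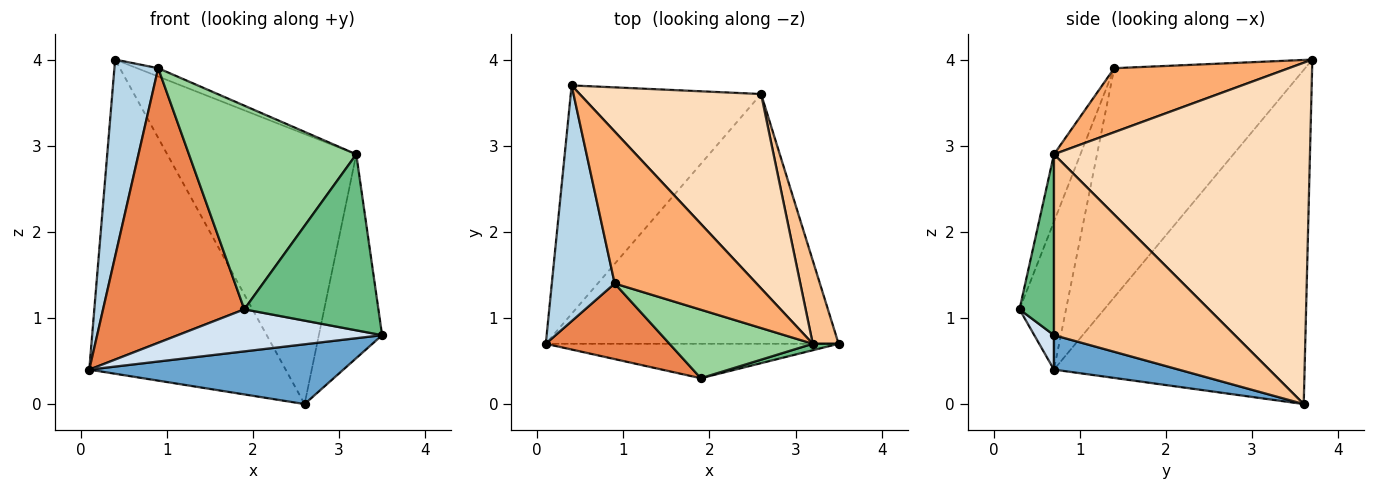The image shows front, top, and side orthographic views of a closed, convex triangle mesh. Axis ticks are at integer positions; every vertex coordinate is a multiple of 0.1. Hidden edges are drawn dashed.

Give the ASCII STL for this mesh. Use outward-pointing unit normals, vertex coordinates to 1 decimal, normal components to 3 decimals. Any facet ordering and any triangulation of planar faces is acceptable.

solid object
 facet normal 0.114 -0.231 -0.966
  outer loop
   vertex 2.6 3.6 0.0
   vertex 3.5 0.7 0.8
   vertex 0.1 0.7 0.4
  endloop
 endfacet
 facet normal -0.718 0.563 -0.409
  outer loop
   vertex 2.6 3.6 0.0
   vertex 0.1 0.7 0.4
   vertex 0.4 3.7 4.0
  endloop
 endfacet
 facet normal -0.942 -0.216 0.258
  outer loop
   vertex 0.9 1.4 3.9
   vertex 0.4 3.7 4.0
   vertex 0.1 0.7 0.4
  endloop
 endfacet
 facet normal 0.074 -0.771 -0.632
  outer loop
   vertex 1.9 0.3 1.1
   vertex 0.1 0.7 0.4
   vertex 3.5 0.7 0.8
  endloop
 endfacet
 facet normal -0.303 -0.919 0.253
  outer loop
   vertex 1.9 0.3 1.1
   vertex 0.9 1.4 3.9
   vertex 0.1 0.7 0.4
  endloop
 endfacet
 facet normal 0.411 0.050 0.910
  outer loop
   vertex 3.2 0.7 2.9
   vertex 0.4 3.7 4.0
   vertex 0.9 1.4 3.9
  endloop
 endfacet
 facet normal 0.935 0.327 0.134
  outer loop
   vertex 3.2 0.7 2.9
   vertex 3.5 0.7 0.8
   vertex 2.6 3.6 0.0
  endloop
 endfacet
 facet normal 0.740 0.546 0.393
  outer loop
   vertex 3.2 0.7 2.9
   vertex 2.6 3.6 0.0
   vertex 0.4 3.7 4.0
  endloop
 endfacet
 facet normal 0.249 -0.968 0.036
  outer loop
   vertex 3.2 0.7 2.9
   vertex 1.9 0.3 1.1
   vertex 3.5 0.7 0.8
  endloop
 endfacet
 facet normal -0.148 -0.937 0.315
  outer loop
   vertex 3.2 0.7 2.9
   vertex 0.9 1.4 3.9
   vertex 1.9 0.3 1.1
  endloop
 endfacet
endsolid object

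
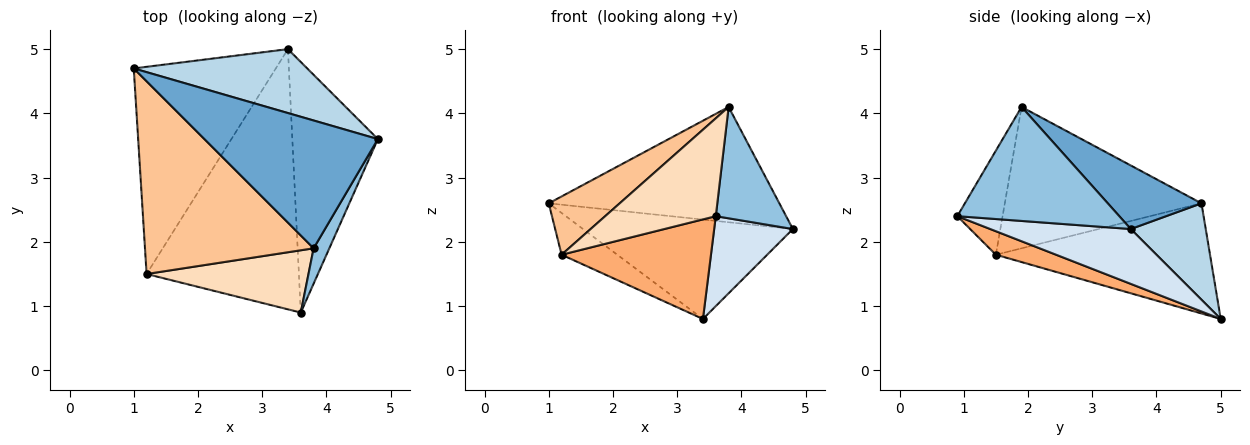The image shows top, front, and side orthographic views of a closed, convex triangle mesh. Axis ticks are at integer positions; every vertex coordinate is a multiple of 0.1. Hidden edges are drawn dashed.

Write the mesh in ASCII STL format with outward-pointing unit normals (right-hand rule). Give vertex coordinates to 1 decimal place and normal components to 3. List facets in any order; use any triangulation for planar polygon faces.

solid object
 facet normal 0.263 0.646 0.716
  outer loop
   vertex 3.8 1.9 4.1
   vertex 4.8 3.6 2.2
   vertex 1.0 4.7 2.6
  endloop
 endfacet
 facet normal 0.910 -0.395 0.125
  outer loop
   vertex 3.8 1.9 4.1
   vertex 3.6 0.9 2.4
   vertex 4.8 3.6 2.2
  endloop
 endfacet
 facet normal 0.288 0.806 0.518
  outer loop
   vertex 3.4 5.0 0.8
   vertex 1.0 4.7 2.6
   vertex 4.8 3.6 2.2
  endloop
 endfacet
 facet normal 0.517 -0.289 -0.806
  outer loop
   vertex 3.4 5.0 0.8
   vertex 4.8 3.6 2.2
   vertex 3.6 0.9 2.4
  endloop
 endfacet
 facet normal -0.605 0.157 -0.781
  outer loop
   vertex 1.2 1.5 1.8
   vertex 1.0 4.7 2.6
   vertex 3.4 5.0 0.8
  endloop
 endfacet
 facet normal 0.143 -0.354 -0.924
  outer loop
   vertex 1.2 1.5 1.8
   vertex 3.4 5.0 0.8
   vertex 3.6 0.9 2.4
  endloop
 endfacet
 facet normal -0.626 -0.226 0.747
  outer loop
   vertex 1.2 1.5 1.8
   vertex 3.8 1.9 4.1
   vertex 1.0 4.7 2.6
  endloop
 endfacet
 facet normal -0.326 -0.797 0.507
  outer loop
   vertex 1.2 1.5 1.8
   vertex 3.6 0.9 2.4
   vertex 3.8 1.9 4.1
  endloop
 endfacet
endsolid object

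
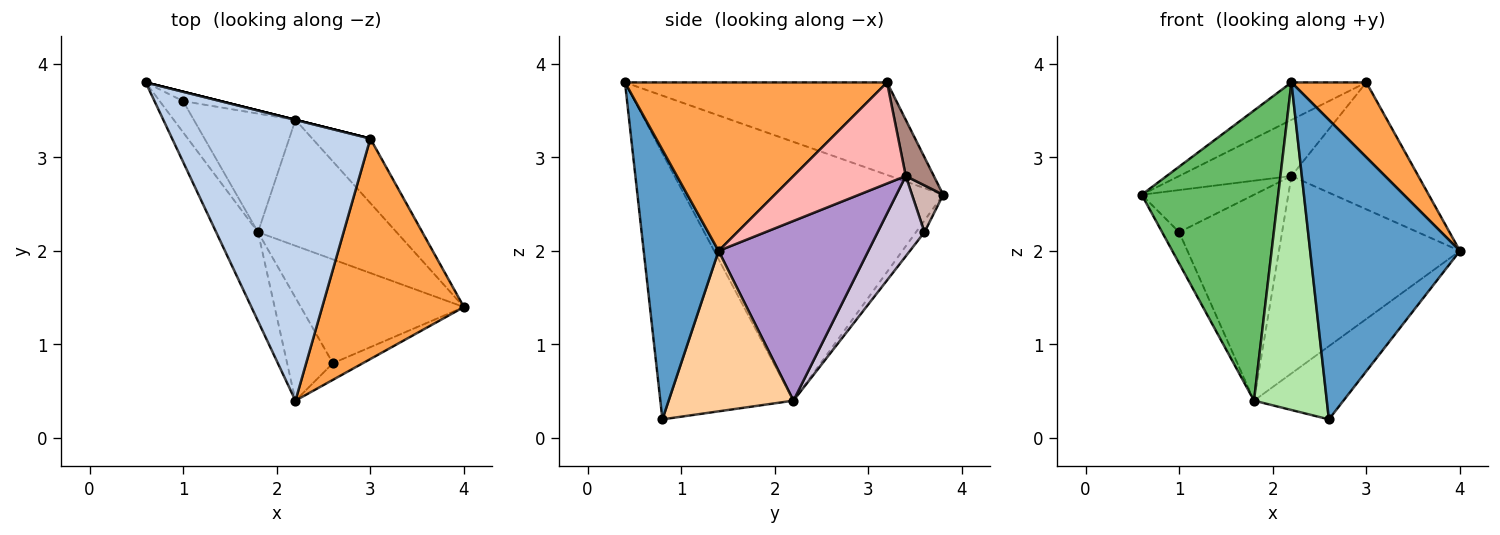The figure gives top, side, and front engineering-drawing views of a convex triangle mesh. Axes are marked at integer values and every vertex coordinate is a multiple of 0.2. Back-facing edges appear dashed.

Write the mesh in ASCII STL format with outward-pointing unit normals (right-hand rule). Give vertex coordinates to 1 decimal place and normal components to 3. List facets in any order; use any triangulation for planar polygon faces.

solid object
 facet normal 0.447 -0.893 -0.050
  outer loop
   vertex 2.6 0.8 0.2
   vertex 4.0 1.4 2.0
   vertex 2.2 0.4 3.8
  endloop
 endfacet
 facet normal -0.420 0.120 0.900
  outer loop
   vertex 3.0 3.2 3.8
   vertex 0.6 3.8 2.6
   vertex 2.2 0.4 3.8
  endloop
 endfacet
 facet normal 0.748 -0.214 0.629
  outer loop
   vertex 3.0 3.2 3.8
   vertex 2.2 0.4 3.8
   vertex 4.0 1.4 2.0
  endloop
 endfacet
 facet normal 0.627 0.449 -0.637
  outer loop
   vertex 1.8 2.2 0.4
   vertex 4.0 1.4 2.0
   vertex 2.6 0.8 0.2
  endloop
 endfacet
 facet normal -0.876 -0.462 -0.142
  outer loop
   vertex 1.8 2.2 0.4
   vertex 2.2 0.4 3.8
   vertex 0.6 3.8 2.6
  endloop
 endfacet
 facet normal -0.868 -0.474 -0.149
  outer loop
   vertex 1.8 2.2 0.4
   vertex 2.6 0.8 0.2
   vertex 2.2 0.4 3.8
  endloop
 endfacet
 facet normal -0.333 0.667 -0.667
  outer loop
   vertex 1.0 3.6 2.2
   vertex 1.8 2.2 0.4
   vertex 0.6 3.8 2.6
  endloop
 endfacet
 facet normal 0.620 0.700 -0.356
  outer loop
   vertex 2.2 3.4 2.8
   vertex 3.0 3.2 3.8
   vertex 4.0 1.4 2.0
  endloop
 endfacet
 facet normal 0.572 0.691 -0.441
  outer loop
   vertex 2.2 3.4 2.8
   vertex 4.0 1.4 2.0
   vertex 1.8 2.2 0.4
  endloop
 endfacet
 facet normal 0.367 0.806 -0.464
  outer loop
   vertex 2.2 3.4 2.8
   vertex 1.8 2.2 0.4
   vertex 1.0 3.6 2.2
  endloop
 endfacet
 facet normal 0.243 0.970 0.000
  outer loop
   vertex 2.2 3.4 2.8
   vertex 0.6 3.8 2.6
   vertex 3.0 3.2 3.8
  endloop
 endfacet
 facet normal 0.262 0.942 -0.209
  outer loop
   vertex 2.2 3.4 2.8
   vertex 1.0 3.6 2.2
   vertex 0.6 3.8 2.6
  endloop
 endfacet
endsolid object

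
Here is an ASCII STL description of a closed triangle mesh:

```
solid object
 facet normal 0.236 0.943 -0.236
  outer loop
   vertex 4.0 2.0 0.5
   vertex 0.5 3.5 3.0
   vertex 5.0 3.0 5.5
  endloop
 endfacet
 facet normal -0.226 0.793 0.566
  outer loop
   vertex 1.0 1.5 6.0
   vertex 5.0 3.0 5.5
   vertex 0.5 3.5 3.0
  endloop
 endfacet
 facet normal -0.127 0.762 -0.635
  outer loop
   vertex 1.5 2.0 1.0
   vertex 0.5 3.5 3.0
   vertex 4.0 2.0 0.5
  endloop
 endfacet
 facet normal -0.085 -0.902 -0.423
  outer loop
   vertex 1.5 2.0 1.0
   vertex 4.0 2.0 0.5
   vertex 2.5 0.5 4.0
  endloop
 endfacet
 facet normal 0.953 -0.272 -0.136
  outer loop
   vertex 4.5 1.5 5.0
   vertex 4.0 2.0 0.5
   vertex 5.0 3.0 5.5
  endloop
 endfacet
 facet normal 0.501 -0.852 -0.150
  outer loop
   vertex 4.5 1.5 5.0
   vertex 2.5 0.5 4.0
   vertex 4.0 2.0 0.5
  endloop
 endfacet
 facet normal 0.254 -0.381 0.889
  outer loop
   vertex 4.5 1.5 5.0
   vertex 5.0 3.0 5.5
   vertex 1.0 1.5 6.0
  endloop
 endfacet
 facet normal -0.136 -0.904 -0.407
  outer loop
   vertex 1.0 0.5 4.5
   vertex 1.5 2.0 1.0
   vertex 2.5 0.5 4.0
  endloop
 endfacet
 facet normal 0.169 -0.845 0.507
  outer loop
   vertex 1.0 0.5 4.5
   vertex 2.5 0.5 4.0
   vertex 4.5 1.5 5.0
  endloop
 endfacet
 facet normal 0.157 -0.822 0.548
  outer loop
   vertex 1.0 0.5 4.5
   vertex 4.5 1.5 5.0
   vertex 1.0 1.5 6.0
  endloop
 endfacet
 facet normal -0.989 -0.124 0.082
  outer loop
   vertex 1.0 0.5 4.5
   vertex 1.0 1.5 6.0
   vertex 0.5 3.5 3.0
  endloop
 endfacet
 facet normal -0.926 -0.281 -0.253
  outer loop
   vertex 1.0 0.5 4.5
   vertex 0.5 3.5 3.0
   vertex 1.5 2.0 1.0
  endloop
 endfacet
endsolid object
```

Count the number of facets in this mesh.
12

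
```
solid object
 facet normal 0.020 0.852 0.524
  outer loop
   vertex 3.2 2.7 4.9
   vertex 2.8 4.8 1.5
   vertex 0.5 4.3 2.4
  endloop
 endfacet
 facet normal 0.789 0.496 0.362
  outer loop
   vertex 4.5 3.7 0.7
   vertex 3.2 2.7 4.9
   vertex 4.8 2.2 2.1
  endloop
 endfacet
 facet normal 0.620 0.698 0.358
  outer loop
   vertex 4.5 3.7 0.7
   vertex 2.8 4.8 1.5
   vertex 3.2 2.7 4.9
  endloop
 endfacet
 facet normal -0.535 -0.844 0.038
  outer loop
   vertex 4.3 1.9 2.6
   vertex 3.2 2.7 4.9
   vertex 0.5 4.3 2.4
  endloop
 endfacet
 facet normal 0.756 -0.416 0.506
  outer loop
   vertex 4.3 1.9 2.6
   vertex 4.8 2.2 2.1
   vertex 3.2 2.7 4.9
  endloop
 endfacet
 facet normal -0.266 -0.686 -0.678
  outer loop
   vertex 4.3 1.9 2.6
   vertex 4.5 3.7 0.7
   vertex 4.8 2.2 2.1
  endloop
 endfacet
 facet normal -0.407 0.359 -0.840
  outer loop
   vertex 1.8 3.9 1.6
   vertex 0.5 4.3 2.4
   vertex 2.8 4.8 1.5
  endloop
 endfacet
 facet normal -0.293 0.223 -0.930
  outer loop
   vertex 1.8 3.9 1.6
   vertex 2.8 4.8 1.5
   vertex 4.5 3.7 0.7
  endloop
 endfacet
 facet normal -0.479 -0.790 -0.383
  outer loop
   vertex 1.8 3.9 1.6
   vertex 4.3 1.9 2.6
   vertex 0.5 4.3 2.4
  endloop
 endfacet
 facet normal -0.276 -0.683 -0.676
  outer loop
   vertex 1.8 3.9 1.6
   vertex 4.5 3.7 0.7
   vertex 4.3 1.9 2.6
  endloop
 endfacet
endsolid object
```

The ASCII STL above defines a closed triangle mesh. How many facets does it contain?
10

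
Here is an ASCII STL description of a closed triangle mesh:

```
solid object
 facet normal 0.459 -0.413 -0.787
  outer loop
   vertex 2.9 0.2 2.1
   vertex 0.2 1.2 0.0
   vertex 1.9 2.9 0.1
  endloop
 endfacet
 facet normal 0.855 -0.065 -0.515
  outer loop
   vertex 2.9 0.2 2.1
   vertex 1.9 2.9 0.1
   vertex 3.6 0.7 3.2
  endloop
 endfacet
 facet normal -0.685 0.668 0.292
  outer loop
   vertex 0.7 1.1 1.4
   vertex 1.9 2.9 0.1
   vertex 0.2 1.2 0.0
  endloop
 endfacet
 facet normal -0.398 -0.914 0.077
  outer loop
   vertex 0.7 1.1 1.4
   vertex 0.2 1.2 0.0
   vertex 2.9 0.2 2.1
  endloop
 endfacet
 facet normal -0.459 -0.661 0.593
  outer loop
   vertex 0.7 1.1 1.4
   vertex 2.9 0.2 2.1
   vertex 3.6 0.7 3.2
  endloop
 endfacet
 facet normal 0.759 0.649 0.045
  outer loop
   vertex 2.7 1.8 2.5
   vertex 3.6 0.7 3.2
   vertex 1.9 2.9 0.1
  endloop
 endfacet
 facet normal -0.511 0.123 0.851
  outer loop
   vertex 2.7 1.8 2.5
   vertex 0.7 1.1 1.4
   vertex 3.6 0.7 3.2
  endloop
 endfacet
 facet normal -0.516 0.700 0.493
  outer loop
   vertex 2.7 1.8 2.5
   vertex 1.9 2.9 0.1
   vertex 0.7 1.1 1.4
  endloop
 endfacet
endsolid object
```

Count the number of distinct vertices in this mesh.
6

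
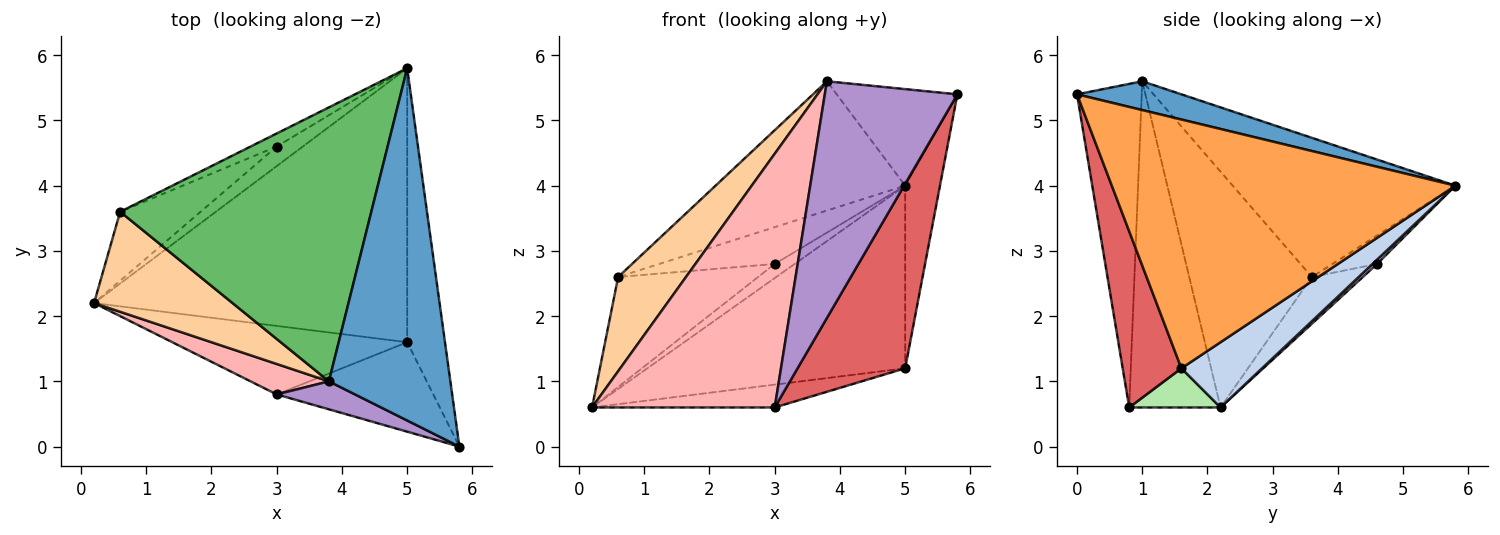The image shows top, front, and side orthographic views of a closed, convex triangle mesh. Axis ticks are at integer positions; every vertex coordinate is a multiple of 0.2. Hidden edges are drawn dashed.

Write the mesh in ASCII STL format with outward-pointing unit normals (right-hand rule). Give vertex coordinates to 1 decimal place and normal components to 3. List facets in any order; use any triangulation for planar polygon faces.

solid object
 facet normal 0.223 0.258 0.940
  outer loop
   vertex 3.8 1.0 5.6
   vertex 5.8 0.0 5.4
   vertex 5.0 5.8 4.0
  endloop
 endfacet
 facet normal 0.171 0.547 -0.820
  outer loop
   vertex 5.0 1.6 1.2
   vertex 0.2 2.2 0.6
   vertex 5.0 5.8 4.0
  endloop
 endfacet
 facet normal 0.984 0.100 -0.149
  outer loop
   vertex 5.0 1.6 1.2
   vertex 5.0 5.8 4.0
   vertex 5.8 0.0 5.4
  endloop
 endfacet
 facet normal -0.778 -0.431 0.457
  outer loop
   vertex 0.6 3.6 2.6
   vertex 0.2 2.2 0.6
   vertex 3.8 1.0 5.6
  endloop
 endfacet
 facet normal -0.448 0.382 0.809
  outer loop
   vertex 0.6 3.6 2.6
   vertex 3.8 1.0 5.6
   vertex 5.0 5.8 4.0
  endloop
 endfacet
 facet normal 0.156 0.312 -0.937
  outer loop
   vertex 3.0 0.8 0.6
   vertex 0.2 2.2 0.6
   vertex 5.0 1.6 1.2
  endloop
 endfacet
 facet normal 0.441 -0.808 -0.392
  outer loop
   vertex 3.0 0.8 0.6
   vertex 5.0 1.6 1.2
   vertex 5.8 0.0 5.4
  endloop
 endfacet
 facet normal -0.445 -0.889 0.107
  outer loop
   vertex 3.0 0.8 0.6
   vertex 3.8 1.0 5.6
   vertex 0.2 2.2 0.6
  endloop
 endfacet
 facet normal -0.436 -0.894 0.106
  outer loop
   vertex 3.0 0.8 0.6
   vertex 5.8 0.0 5.4
   vertex 3.8 1.0 5.6
  endloop
 endfacet
 facet normal 0.134 0.580 -0.803
  outer loop
   vertex 3.0 4.6 2.8
   vertex 5.0 5.8 4.0
   vertex 0.2 2.2 0.6
  endloop
 endfacet
 facet normal -0.295 0.809 -0.508
  outer loop
   vertex 3.0 4.6 2.8
   vertex 0.2 2.2 0.6
   vertex 0.6 3.6 2.6
  endloop
 endfacet
 facet normal -0.343 0.885 -0.314
  outer loop
   vertex 3.0 4.6 2.8
   vertex 0.6 3.6 2.6
   vertex 5.0 5.8 4.0
  endloop
 endfacet
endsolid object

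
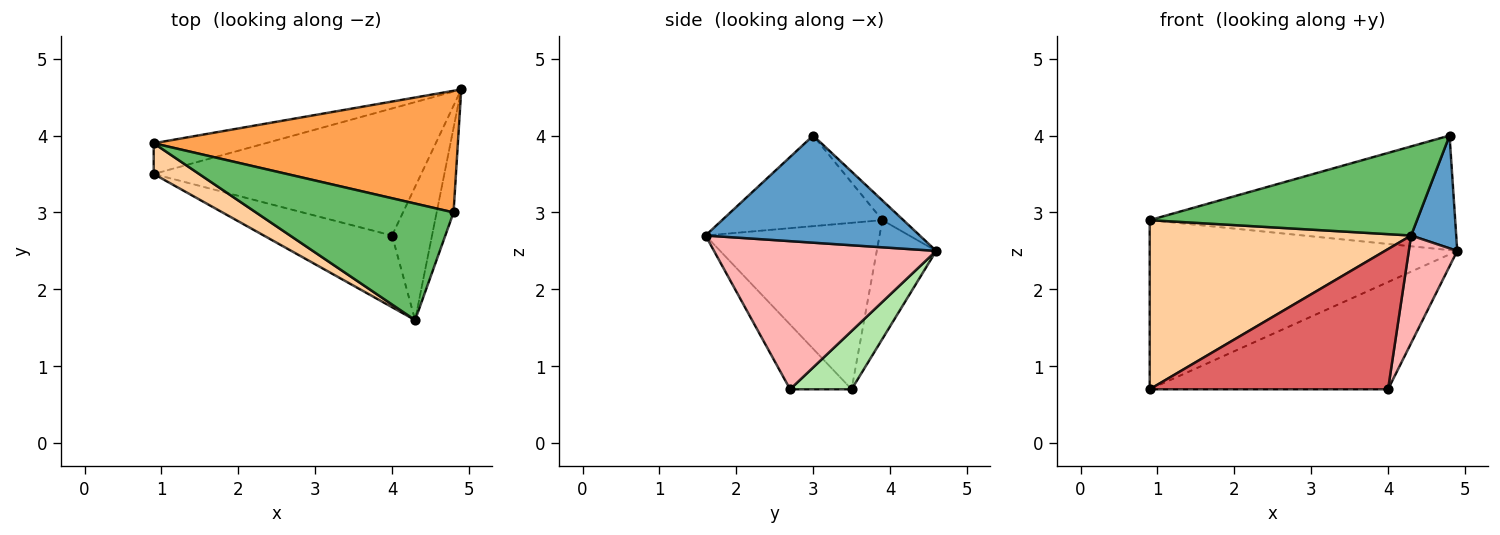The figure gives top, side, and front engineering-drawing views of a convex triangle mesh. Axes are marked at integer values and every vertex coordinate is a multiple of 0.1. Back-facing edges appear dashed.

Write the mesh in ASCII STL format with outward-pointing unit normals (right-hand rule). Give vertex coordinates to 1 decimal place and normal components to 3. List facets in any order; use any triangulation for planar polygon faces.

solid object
 facet normal 0.967 -0.204 -0.153
  outer loop
   vertex 4.8 3.0 4.0
   vertex 4.3 1.6 2.7
   vertex 4.9 4.6 2.5
  endloop
 endfacet
 facet normal -0.187 0.967 -0.176
  outer loop
   vertex 0.9 3.9 2.9
   vertex 4.9 4.6 2.5
   vertex 0.9 3.5 0.7
  endloop
 endfacet
 facet normal -0.047 0.685 0.727
  outer loop
   vertex 0.9 3.9 2.9
   vertex 4.8 3.0 4.0
   vertex 4.9 4.6 2.5
  endloop
 endfacet
 facet normal -0.548 -0.823 0.150
  outer loop
   vertex 0.9 3.9 2.9
   vertex 0.9 3.5 0.7
   vertex 4.3 1.6 2.7
  endloop
 endfacet
 facet normal -0.342 -0.571 0.746
  outer loop
   vertex 0.9 3.9 2.9
   vertex 4.3 1.6 2.7
   vertex 4.8 3.0 4.0
  endloop
 endfacet
 facet normal 0.164 0.636 -0.754
  outer loop
   vertex 4.0 2.7 0.7
   vertex 0.9 3.5 0.7
   vertex 4.9 4.6 2.5
  endloop
 endfacet
 facet normal -0.224 -0.868 -0.444
  outer loop
   vertex 4.0 2.7 0.7
   vertex 4.3 1.6 2.7
   vertex 0.9 3.5 0.7
  endloop
 endfacet
 facet normal 0.945 -0.206 -0.255
  outer loop
   vertex 4.0 2.7 0.7
   vertex 4.9 4.6 2.5
   vertex 4.3 1.6 2.7
  endloop
 endfacet
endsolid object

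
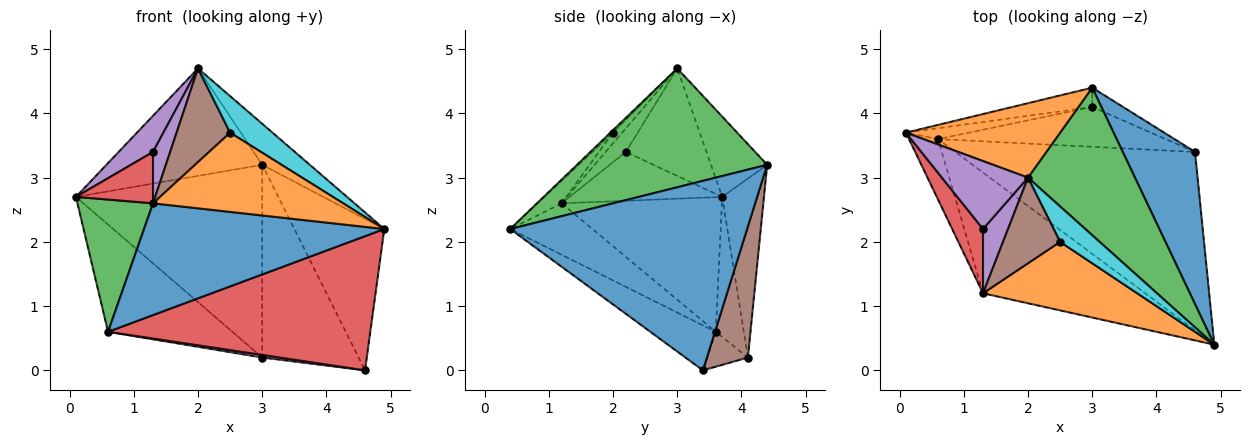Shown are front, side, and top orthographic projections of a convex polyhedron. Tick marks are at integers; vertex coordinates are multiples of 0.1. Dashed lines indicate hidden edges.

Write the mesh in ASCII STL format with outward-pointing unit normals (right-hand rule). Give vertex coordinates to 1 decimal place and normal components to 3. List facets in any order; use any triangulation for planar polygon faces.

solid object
 facet normal 0.881 0.334 0.336
  outer loop
   vertex 3.0 4.4 3.2
   vertex 4.9 0.4 2.2
   vertex 4.6 3.4 0.0
  endloop
 endfacet
 facet normal -0.284 0.788 0.546
  outer loop
   vertex 2.0 3.0 4.7
   vertex 3.0 4.4 3.2
   vertex 0.1 3.7 2.7
  endloop
 endfacet
 facet normal 0.731 0.183 0.658
  outer loop
   vertex 2.0 3.0 4.7
   vertex 4.9 0.4 2.2
   vertex 3.0 4.4 3.2
  endloop
 endfacet
 facet normal -0.148 -0.594 -0.790
  outer loop
   vertex 0.6 3.6 0.6
   vertex 4.6 3.4 0.0
   vertex 4.9 0.4 2.2
  endloop
 endfacet
 facet normal -0.741 -0.316 0.593
  outer loop
   vertex 1.3 2.2 3.4
   vertex 2.0 3.0 4.7
   vertex 0.1 3.7 2.7
  endloop
 endfacet
 facet normal 0.389 0.916 -0.092
  outer loop
   vertex 3.0 4.1 0.2
   vertex 3.0 4.4 3.2
   vertex 4.6 3.4 0.0
  endloop
 endfacet
 facet normal -0.151 -0.064 -0.986
  outer loop
   vertex 3.0 4.1 0.2
   vertex 4.6 3.4 0.0
   vertex 0.6 3.6 0.6
  endloop
 endfacet
 facet normal -0.218 0.971 -0.097
  outer loop
   vertex 3.0 4.1 0.2
   vertex 0.1 3.7 2.7
   vertex 3.0 4.4 3.2
  endloop
 endfacet
 facet normal -0.219 0.971 -0.098
  outer loop
   vertex 3.0 4.1 0.2
   vertex 0.6 3.6 0.6
   vertex 0.1 3.7 2.7
  endloop
 endfacet
 facet normal -0.043 -0.717 0.695
  outer loop
   vertex 2.5 2.0 3.7
   vertex 4.9 0.4 2.2
   vertex 2.0 3.0 4.7
  endloop
 endfacet
 facet normal -0.226 -0.662 -0.715
  outer loop
   vertex 1.3 1.2 2.6
   vertex 0.6 3.6 0.6
   vertex 4.9 0.4 2.2
  endloop
 endfacet
 facet normal -0.095 -0.753 0.651
  outer loop
   vertex 1.3 1.2 2.6
   vertex 4.9 0.4 2.2
   vertex 2.5 2.0 3.7
  endloop
 endfacet
 facet normal -0.888 -0.418 -0.191
  outer loop
   vertex 1.3 1.2 2.6
   vertex 0.1 3.7 2.7
   vertex 0.6 3.6 0.6
  endloop
 endfacet
 facet normal -0.778 -0.393 0.491
  outer loop
   vertex 1.3 1.2 2.6
   vertex 1.3 2.2 3.4
   vertex 0.1 3.7 2.7
  endloop
 endfacet
 facet normal -0.593 -0.503 0.629
  outer loop
   vertex 1.3 1.2 2.6
   vertex 2.0 3.0 4.7
   vertex 1.3 2.2 3.4
  endloop
 endfacet
 facet normal -0.126 -0.732 0.669
  outer loop
   vertex 1.3 1.2 2.6
   vertex 2.5 2.0 3.7
   vertex 2.0 3.0 4.7
  endloop
 endfacet
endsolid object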